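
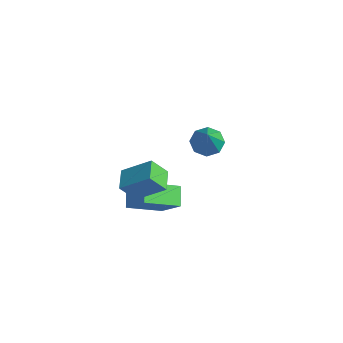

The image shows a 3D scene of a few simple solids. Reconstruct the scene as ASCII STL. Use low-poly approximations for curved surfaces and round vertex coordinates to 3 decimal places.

solid 
facet normal -0.452 0.391 -0.802
outer loop
vertex -2.072 3.042 -3.48
vertex -2.559 3.496 -2.984
vertex -1.821 3.61 -3.345
endloop
endfacet
facet normal 0.908 -0.344 -0.239
outer loop
vertex -2.072 3.042 -3.48
vertex -1.821 3.61 -3.345
vertex -1.641 2.704 -1.356
endloop
endfacet
facet normal -0.453 0.390 -0.802
outer loop
vertex -1.821 3.61 -3.345
vertex -2.559 3.496 -2.984
vertex -2.002 4.111 -2.999
endloop
endfacet
facet normal 0.950 0.306 0.054
outer loop
vertex -1.821 3.61 -3.345
vertex -2.002 4.111 -2.999
vertex -1.641 2.704 -1.356
endloop
endfacet
facet normal -0.452 0.390 -0.802
outer loop
vertex -2.002 4.111 -2.999
vertex -2.559 3.496 -2.984
vertex -2.51 4.252 -2.644
endloop
endfacet
facet normal 0.530 0.698 0.481
outer loop
vertex -2.002 4.111 -2.999
vertex -2.51 4.252 -2.644
vertex -1.641 2.704 -1.356
endloop
endfacet
facet normal -0.453 0.390 -0.802
outer loop
vertex -2.51 4.252 -2.644
vertex -2.559 3.496 -2.984
vertex -3.046 3.95 -2.488
endloop
endfacet
facet normal -0.107 0.600 0.793
outer loop
vertex -2.51 4.252 -2.644
vertex -3.046 3.95 -2.488
vertex -1.641 2.704 -1.356
endloop
endfacet
facet normal -0.452 0.391 -0.802
outer loop
vertex -3.046 3.95 -2.488
vertex -2.559 3.496 -2.984
vertex -3.298 3.382 -2.623
endloop
endfacet
facet normal -0.588 0.069 0.806
outer loop
vertex -3.046 3.95 -2.488
vertex -3.298 3.382 -2.623
vertex -1.641 2.704 -1.356
endloop
endfacet
facet normal -0.452 0.391 -0.802
outer loop
vertex -3.298 3.382 -2.623
vertex -2.559 3.496 -2.984
vertex -3.117 2.881 -2.969
endloop
endfacet
facet normal -0.631 -0.582 0.513
outer loop
vertex -3.298 3.382 -2.623
vertex -3.117 2.881 -2.969
vertex -1.641 2.704 -1.356
endloop
endfacet
facet normal -0.452 0.391 -0.802
outer loop
vertex -3.117 2.881 -2.969
vertex -2.559 3.496 -2.984
vertex -2.609 2.74 -3.324
endloop
endfacet
facet normal -0.210 -0.974 0.086
outer loop
vertex -3.117 2.881 -2.969
vertex -2.609 2.74 -3.324
vertex -1.641 2.704 -1.356
endloop
endfacet
facet normal -0.453 0.390 -0.802
outer loop
vertex -2.609 2.74 -3.324
vertex -2.559 3.496 -2.984
vertex -2.072 3.042 -3.48
endloop
endfacet
facet normal 0.427 -0.876 -0.226
outer loop
vertex -2.609 2.74 -3.324
vertex -2.072 3.042 -3.48
vertex -1.641 2.704 -1.356
endloop
endfacet
facet normal -0.642 -0.501 -0.580
outer loop
vertex -0.545 -3.3 -0.894
vertex -1.343 -2.55 -0.659
vertex -0.209 -2.647 -1.83
endloop
endfacet
facet normal 0.713 -0.669 -0.211
outer loop
vertex 0.863 -1.81 -0.861
vertex -0.545 -3.3 -0.894
vertex -0.209 -2.647 -1.83
endloop
endfacet
facet normal -0.642 -0.501 -0.580
outer loop
vertex -0.209 -2.647 -1.83
vertex -1.343 -2.55 -0.659
vertex -1.007 -1.897 -1.595
endloop
endfacet
facet normal 0.283 0.548 -0.787
outer loop
vertex -1.007 -1.897 -1.595
vertex 0.863 -1.81 -0.861
vertex -0.209 -2.647 -1.83
endloop
endfacet
facet normal -0.283 -0.548 0.787
outer loop
vertex -0.545 -3.3 -0.894
vertex -0.271 -1.713 0.31
vertex -1.343 -2.55 -0.659
endloop
endfacet
facet normal 0.713 -0.669 -0.211
outer loop
vertex 0.527 -2.463 0.075
vertex -0.545 -3.3 -0.894
vertex 0.863 -1.81 -0.861
endloop
endfacet
facet normal -0.283 -0.548 0.787
outer loop
vertex 0.527 -2.463 0.075
vertex -0.271 -1.713 0.31
vertex -0.545 -3.3 -0.894
endloop
endfacet
facet normal -0.713 0.669 0.211
outer loop
vertex -1.343 -2.55 -0.659
vertex -0.271 -1.713 0.31
vertex -1.007 -1.897 -1.595
endloop
endfacet
facet normal 0.283 0.548 -0.787
outer loop
vertex 0.065 -1.06 -0.626
vertex 0.863 -1.81 -0.861
vertex -1.007 -1.897 -1.595
endloop
endfacet
facet normal -0.713 0.669 0.211
outer loop
vertex -1.007 -1.897 -1.595
vertex -0.271 -1.713 0.31
vertex 0.065 -1.06 -0.626
endloop
endfacet
facet normal 0.642 0.501 0.580
outer loop
vertex 0.065 -1.06 -0.626
vertex 0.527 -2.463 0.075
vertex 0.863 -1.81 -0.861
endloop
endfacet
facet normal 0.642 0.501 0.580
outer loop
vertex -0.271 -1.713 0.31
vertex 0.527 -2.463 0.075
vertex 0.065 -1.06 -0.626
endloop
endfacet
facet normal -0.623 0.526 0.579
outer loop
vertex -2.254 -1.578 -3.149
vertex -1.089 -1.459 -2.002
vertex -1.645 0.007 -3.933
endloop
endfacet
facet normal -0.711 -0.073 -0.700
outer loop
vertex -0.971 -0.561 -4.558
vertex -2.254 -1.578 -3.149
vertex -1.645 0.007 -3.933
endloop
endfacet
facet normal -0.623 0.526 0.579
outer loop
vertex -1.645 0.007 -3.933
vertex -1.089 -1.459 -2.002
vertex -0.479 0.126 -2.786
endloop
endfacet
facet normal 0.326 0.848 -0.419
outer loop
vertex -0.479 0.126 -2.786
vertex -0.971 -0.561 -4.558
vertex -1.645 0.007 -3.933
endloop
endfacet
facet normal -0.326 -0.848 0.419
outer loop
vertex -2.254 -1.578 -3.149
vertex -0.415 -2.027 -2.627
vertex -1.089 -1.459 -2.002
endloop
endfacet
facet normal -0.711 -0.072 -0.700
outer loop
vertex -1.581 -2.146 -3.774
vertex -2.254 -1.578 -3.149
vertex -0.971 -0.561 -4.558
endloop
endfacet
facet normal -0.326 -0.847 0.419
outer loop
vertex -1.581 -2.146 -3.774
vertex -0.415 -2.027 -2.627
vertex -2.254 -1.578 -3.149
endloop
endfacet
facet normal 0.710 0.073 0.700
outer loop
vertex -1.089 -1.459 -2.002
vertex -0.415 -2.027 -2.627
vertex -0.479 0.126 -2.786
endloop
endfacet
facet normal 0.326 0.847 -0.419
outer loop
vertex 0.194 -0.442 -3.411
vertex -0.971 -0.561 -4.558
vertex -0.479 0.126 -2.786
endloop
endfacet
facet normal 0.711 0.073 0.699
outer loop
vertex -0.479 0.126 -2.786
vertex -0.415 -2.027 -2.627
vertex 0.194 -0.442 -3.411
endloop
endfacet
facet normal 0.623 -0.526 -0.579
outer loop
vertex 0.194 -0.442 -3.411
vertex -1.581 -2.146 -3.774
vertex -0.971 -0.561 -4.558
endloop
endfacet
facet normal 0.623 -0.526 -0.579
outer loop
vertex -0.415 -2.027 -2.627
vertex -1.581 -2.146 -3.774
vertex 0.194 -0.442 -3.411
endloop
endfacet

endsolid


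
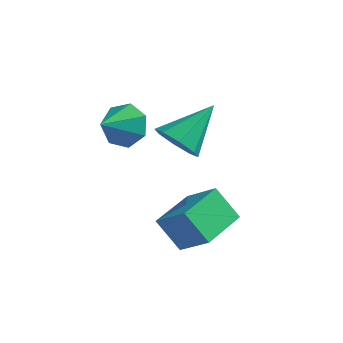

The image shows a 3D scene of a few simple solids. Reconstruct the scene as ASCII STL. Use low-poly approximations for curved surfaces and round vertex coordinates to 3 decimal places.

solid 
facet normal 0.112 0.885 -0.452
outer loop
vertex -0.775 -1.165 1.956
vertex -1.2 -0.732 2.699
vertex -0.267 -0.917 2.568
endloop
endfacet
facet normal 0.612 -0.766 -0.197
outer loop
vertex -0.775 -1.165 1.956
vertex -0.267 -0.917 2.568
vertex -1.36 -1.988 3.341
endloop
endfacet
facet normal 0.112 0.886 -0.451
outer loop
vertex -0.267 -0.917 2.568
vertex -1.2 -0.732 2.699
vertex -0.462 -0.53 3.28
endloop
endfacet
facet normal 0.766 -0.453 0.456
outer loop
vertex -0.267 -0.917 2.568
vertex -0.462 -0.53 3.28
vertex -1.36 -1.988 3.341
endloop
endfacet
facet normal 0.113 0.885 -0.452
outer loop
vertex -0.462 -0.53 3.28
vertex -1.2 -0.732 2.699
vertex -1.212 -0.294 3.554
endloop
endfacet
facet normal 0.299 -0.145 0.943
outer loop
vertex -0.462 -0.53 3.28
vertex -1.212 -0.294 3.554
vertex -1.36 -1.988 3.341
endloop
endfacet
facet normal 0.113 0.885 -0.452
outer loop
vertex -1.212 -0.294 3.554
vertex -1.2 -0.732 2.699
vertex -1.953 -0.388 3.185
endloop
endfacet
facet normal -0.437 -0.075 0.896
outer loop
vertex -1.212 -0.294 3.554
vertex -1.953 -0.388 3.185
vertex -1.36 -1.988 3.341
endloop
endfacet
facet normal 0.113 0.885 -0.451
outer loop
vertex -1.953 -0.388 3.185
vertex -1.2 -0.732 2.699
vertex -2.127 -0.74 2.45
endloop
endfacet
facet normal -0.888 -0.295 0.352
outer loop
vertex -1.953 -0.388 3.185
vertex -2.127 -0.74 2.45
vertex -1.36 -1.988 3.341
endloop
endfacet
facet normal 0.114 0.885 -0.451
outer loop
vertex -2.127 -0.74 2.45
vertex -1.2 -0.732 2.699
vertex -1.602 -1.086 1.903
endloop
endfacet
facet normal -0.715 -0.640 -0.281
outer loop
vertex -2.127 -0.74 2.45
vertex -1.602 -1.086 1.903
vertex -1.36 -1.988 3.341
endloop
endfacet
facet normal 0.113 0.885 -0.451
outer loop
vertex -1.602 -1.086 1.903
vertex -1.2 -0.732 2.699
vertex -0.775 -1.165 1.956
endloop
endfacet
facet normal -0.048 -0.850 -0.525
outer loop
vertex -1.602 -1.086 1.903
vertex -0.775 -1.165 1.956
vertex -1.36 -1.988 3.341
endloop
endfacet
facet normal -0.295 -0.731 -0.616
outer loop
vertex 0.841 0.735 0.982
vertex 0.062 0.593 1.523
vertex 0.271 1.146 0.767
endloop
endfacet
facet normal 0.629 0.645 -0.434
outer loop
vertex 0.841 0.735 0.982
vertex 0.271 1.146 0.767
vertex 0.678 2.127 2.817
endloop
endfacet
facet normal -0.293 -0.731 -0.616
outer loop
vertex 0.271 1.146 0.767
vertex 0.062 0.593 1.523
vertex -0.422 1.232 0.995
endloop
endfacet
facet normal -0.028 0.904 -0.427
outer loop
vertex 0.271 1.146 0.767
vertex -0.422 1.232 0.995
vertex 0.678 2.127 2.817
endloop
endfacet
facet normal -0.293 -0.731 -0.616
outer loop
vertex -0.422 1.232 0.995
vertex 0.062 0.593 1.523
vertex -0.832 0.944 1.532
endloop
endfacet
facet normal -0.601 0.799 -0.030
outer loop
vertex -0.422 1.232 0.995
vertex -0.832 0.944 1.532
vertex 0.678 2.127 2.817
endloop
endfacet
facet normal -0.293 -0.731 -0.616
outer loop
vertex -0.832 0.944 1.532
vertex 0.062 0.593 1.523
vertex -0.718 0.45 2.064
endloop
endfacet
facet normal -0.755 0.392 0.526
outer loop
vertex -0.832 0.944 1.532
vertex -0.718 0.45 2.064
vertex 0.678 2.127 2.817
endloop
endfacet
facet normal -0.294 -0.730 -0.617
outer loop
vertex -0.718 0.45 2.064
vertex 0.062 0.593 1.523
vertex -0.148 0.039 2.279
endloop
endfacet
facet normal -0.400 -0.077 0.913
outer loop
vertex -0.718 0.45 2.064
vertex -0.148 0.039 2.279
vertex 0.678 2.127 2.817
endloop
endfacet
facet normal -0.294 -0.730 -0.617
outer loop
vertex -0.148 0.039 2.279
vertex 0.062 0.593 1.523
vertex 0.545 -0.047 2.051
endloop
endfacet
facet normal 0.257 -0.335 0.907
outer loop
vertex -0.148 0.039 2.279
vertex 0.545 -0.047 2.051
vertex 0.678 2.127 2.817
endloop
endfacet
facet normal -0.294 -0.730 -0.616
outer loop
vertex 0.545 -0.047 2.051
vertex 0.062 0.593 1.523
vertex 0.955 0.241 1.514
endloop
endfacet
facet normal 0.829 -0.230 0.510
outer loop
vertex 0.545 -0.047 2.051
vertex 0.955 0.241 1.514
vertex 0.678 2.127 2.817
endloop
endfacet
facet normal -0.294 -0.731 -0.616
outer loop
vertex 0.955 0.241 1.514
vertex 0.062 0.593 1.523
vertex 0.841 0.735 0.982
endloop
endfacet
facet normal 0.983 0.177 -0.047
outer loop
vertex 0.955 0.241 1.514
vertex 0.841 0.735 0.982
vertex 0.678 2.127 2.817
endloop
endfacet
facet normal -0.603 -0.047 0.796
outer loop
vertex 1.786 -1.869 -0.073
vertex 1.937 0.011 0.153
vertex 0.564 -1.661 -0.987
endloop
endfacet
facet normal -0.080 -0.990 -0.119
outer loop
vertex 1.463 -1.591 -2.173
vertex 1.786 -1.869 -0.073
vertex 0.564 -1.661 -0.987
endloop
endfacet
facet normal -0.603 -0.047 0.796
outer loop
vertex 0.564 -1.661 -0.987
vertex 1.937 0.011 0.153
vertex 0.715 0.219 -0.761
endloop
endfacet
facet normal -0.793 0.135 -0.593
outer loop
vertex 0.715 0.219 -0.761
vertex 1.463 -1.591 -2.173
vertex 0.564 -1.661 -0.987
endloop
endfacet
facet normal 0.793 -0.135 0.593
outer loop
vertex 1.786 -1.869 -0.073
vertex 2.836 0.081 -1.033
vertex 1.937 0.011 0.153
endloop
endfacet
facet normal -0.080 -0.990 -0.119
outer loop
vertex 2.685 -1.799 -1.259
vertex 1.786 -1.869 -0.073
vertex 1.463 -1.591 -2.173
endloop
endfacet
facet normal 0.793 -0.135 0.593
outer loop
vertex 2.685 -1.799 -1.259
vertex 2.836 0.081 -1.033
vertex 1.786 -1.869 -0.073
endloop
endfacet
facet normal 0.080 0.990 0.119
outer loop
vertex 1.937 0.011 0.153
vertex 2.836 0.081 -1.033
vertex 0.715 0.219 -0.761
endloop
endfacet
facet normal -0.793 0.135 -0.593
outer loop
vertex 1.614 0.289 -1.947
vertex 1.463 -1.591 -2.173
vertex 0.715 0.219 -0.761
endloop
endfacet
facet normal 0.080 0.990 0.119
outer loop
vertex 0.715 0.219 -0.761
vertex 2.836 0.081 -1.033
vertex 1.614 0.289 -1.947
endloop
endfacet
facet normal 0.603 0.047 -0.796
outer loop
vertex 1.614 0.289 -1.947
vertex 2.685 -1.799 -1.259
vertex 1.463 -1.591 -2.173
endloop
endfacet
facet normal 0.603 0.047 -0.796
outer loop
vertex 2.836 0.081 -1.033
vertex 2.685 -1.799 -1.259
vertex 1.614 0.289 -1.947
endloop
endfacet

endsolid


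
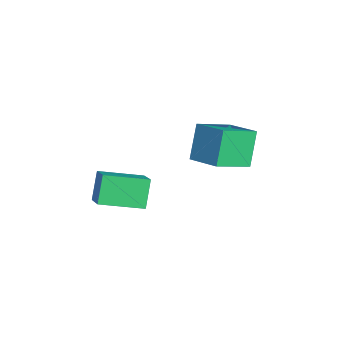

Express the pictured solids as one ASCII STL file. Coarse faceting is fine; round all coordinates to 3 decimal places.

solid 
facet normal -0.459 0.288 0.840
outer loop
vertex 3.581 1.276 1.696
vertex 2.937 3.012 0.749
vertex 2.166 0.478 1.196
endloop
endfacet
facet normal 0.310 -0.835 0.455
outer loop
vertex 3.043 -0.072 -0.409
vertex 3.581 1.276 1.696
vertex 2.166 0.478 1.196
endloop
endfacet
facet normal -0.459 0.288 0.840
outer loop
vertex 2.166 0.478 1.196
vertex 2.937 3.012 0.749
vertex 1.522 2.214 0.249
endloop
endfacet
facet normal -0.833 -0.469 -0.294
outer loop
vertex 1.522 2.214 0.249
vertex 3.043 -0.072 -0.409
vertex 2.166 0.478 1.196
endloop
endfacet
facet normal 0.833 0.469 0.294
outer loop
vertex 3.581 1.276 1.696
vertex 3.814 2.462 -0.856
vertex 2.937 3.012 0.749
endloop
endfacet
facet normal 0.310 -0.835 0.455
outer loop
vertex 4.458 0.726 0.091
vertex 3.581 1.276 1.696
vertex 3.043 -0.072 -0.409
endloop
endfacet
facet normal 0.833 0.469 0.294
outer loop
vertex 4.458 0.726 0.091
vertex 3.814 2.462 -0.856
vertex 3.581 1.276 1.696
endloop
endfacet
facet normal -0.310 0.835 -0.455
outer loop
vertex 2.937 3.012 0.749
vertex 3.814 2.462 -0.856
vertex 1.522 2.214 0.249
endloop
endfacet
facet normal -0.833 -0.469 -0.294
outer loop
vertex 2.399 1.664 -1.356
vertex 3.043 -0.072 -0.409
vertex 1.522 2.214 0.249
endloop
endfacet
facet normal -0.310 0.835 -0.455
outer loop
vertex 1.522 2.214 0.249
vertex 3.814 2.462 -0.856
vertex 2.399 1.664 -1.356
endloop
endfacet
facet normal 0.459 -0.288 -0.840
outer loop
vertex 2.399 1.664 -1.356
vertex 4.458 0.726 0.091
vertex 3.043 -0.072 -0.409
endloop
endfacet
facet normal 0.459 -0.288 -0.840
outer loop
vertex 3.814 2.462 -0.856
vertex 4.458 0.726 0.091
vertex 2.399 1.664 -1.356
endloop
endfacet
facet normal -0.846 0.012 -0.533
outer loop
vertex 1.445 -3.884 -1.723
vertex 1.789 -1.821 -2.222
vertex 2.234 -4.321 -2.984
endloop
endfacet
facet normal -0.160 -0.959 0.232
outer loop
vertex 3.511 -4.339 -2.178
vertex 1.445 -3.884 -1.723
vertex 2.234 -4.321 -2.984
endloop
endfacet
facet normal -0.846 0.012 -0.533
outer loop
vertex 2.234 -4.321 -2.984
vertex 1.789 -1.821 -2.222
vertex 2.578 -2.258 -3.483
endloop
endfacet
facet normal 0.509 -0.282 -0.813
outer loop
vertex 2.578 -2.258 -3.483
vertex 3.511 -4.339 -2.178
vertex 2.234 -4.321 -2.984
endloop
endfacet
facet normal -0.509 0.282 0.813
outer loop
vertex 1.445 -3.884 -1.723
vertex 3.066 -1.839 -1.416
vertex 1.789 -1.821 -2.222
endloop
endfacet
facet normal -0.160 -0.959 0.232
outer loop
vertex 2.722 -3.902 -0.917
vertex 1.445 -3.884 -1.723
vertex 3.511 -4.339 -2.178
endloop
endfacet
facet normal -0.509 0.282 0.813
outer loop
vertex 2.722 -3.902 -0.917
vertex 3.066 -1.839 -1.416
vertex 1.445 -3.884 -1.723
endloop
endfacet
facet normal 0.160 0.959 -0.232
outer loop
vertex 1.789 -1.821 -2.222
vertex 3.066 -1.839 -1.416
vertex 2.578 -2.258 -3.483
endloop
endfacet
facet normal 0.509 -0.282 -0.813
outer loop
vertex 3.855 -2.276 -2.677
vertex 3.511 -4.339 -2.178
vertex 2.578 -2.258 -3.483
endloop
endfacet
facet normal 0.160 0.959 -0.232
outer loop
vertex 2.578 -2.258 -3.483
vertex 3.066 -1.839 -1.416
vertex 3.855 -2.276 -2.677
endloop
endfacet
facet normal 0.846 -0.012 0.533
outer loop
vertex 3.855 -2.276 -2.677
vertex 2.722 -3.902 -0.917
vertex 3.511 -4.339 -2.178
endloop
endfacet
facet normal 0.846 -0.012 0.533
outer loop
vertex 3.066 -1.839 -1.416
vertex 2.722 -3.902 -0.917
vertex 3.855 -2.276 -2.677
endloop
endfacet

endsolid


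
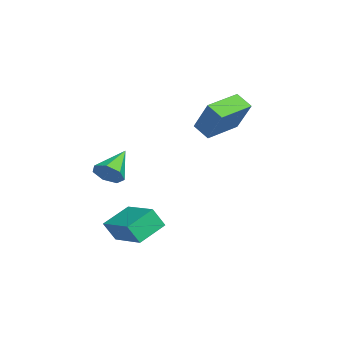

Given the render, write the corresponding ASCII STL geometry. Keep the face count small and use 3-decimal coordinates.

solid 
facet normal -0.494 0.759 0.425
outer loop
vertex 0.19 -2.969 -1.375
vertex 2.077 -2.024 -0.871
vertex 0.179 -2.378 -2.443
endloop
endfacet
facet normal -0.870 -0.436 -0.232
outer loop
vertex 1.023 -3.676 -3.169
vertex 0.19 -2.969 -1.375
vertex 0.179 -2.378 -2.443
endloop
endfacet
facet normal -0.494 0.759 0.425
outer loop
vertex 0.179 -2.378 -2.443
vertex 2.077 -2.024 -0.871
vertex 2.066 -1.433 -1.938
endloop
endfacet
facet normal -0.008 0.484 -0.875
outer loop
vertex 2.066 -1.433 -1.938
vertex 1.023 -3.676 -3.169
vertex 0.179 -2.378 -2.443
endloop
endfacet
facet normal 0.009 -0.484 0.875
outer loop
vertex 0.19 -2.969 -1.375
vertex 2.921 -3.322 -1.597
vertex 2.077 -2.024 -0.871
endloop
endfacet
facet normal -0.870 -0.435 -0.232
outer loop
vertex 1.034 -4.267 -2.102
vertex 0.19 -2.969 -1.375
vertex 1.023 -3.676 -3.169
endloop
endfacet
facet normal 0.008 -0.484 0.875
outer loop
vertex 1.034 -4.267 -2.102
vertex 2.921 -3.322 -1.597
vertex 0.19 -2.969 -1.375
endloop
endfacet
facet normal 0.870 0.436 0.232
outer loop
vertex 2.077 -2.024 -0.871
vertex 2.921 -3.322 -1.597
vertex 2.066 -1.433 -1.938
endloop
endfacet
facet normal -0.009 0.484 -0.875
outer loop
vertex 2.91 -2.731 -2.665
vertex 1.023 -3.676 -3.169
vertex 2.066 -1.433 -1.938
endloop
endfacet
facet normal 0.870 0.436 0.232
outer loop
vertex 2.066 -1.433 -1.938
vertex 2.921 -3.322 -1.597
vertex 2.91 -2.731 -2.665
endloop
endfacet
facet normal 0.494 -0.759 -0.425
outer loop
vertex 2.91 -2.731 -2.665
vertex 1.034 -4.267 -2.102
vertex 1.023 -3.676 -3.169
endloop
endfacet
facet normal 0.494 -0.759 -0.425
outer loop
vertex 2.921 -3.322 -1.597
vertex 1.034 -4.267 -2.102
vertex 2.91 -2.731 -2.665
endloop
endfacet
facet normal -0.567 0.808 0.160
outer loop
vertex -4.982 2.48 2.793
vertex -3.78 2.975 4.555
vertex -4.301 3.084 2.158
endloop
endfacet
facet normal -0.549 -0.227 -0.804
outer loop
vertex -3.12 1.405 1.825
vertex -4.982 2.48 2.793
vertex -4.301 3.084 2.158
endloop
endfacet
facet normal -0.568 0.807 0.160
outer loop
vertex -4.301 3.084 2.158
vertex -3.78 2.975 4.555
vertex -3.099 3.58 3.92
endloop
endfacet
facet normal 0.613 0.545 -0.572
outer loop
vertex -3.099 3.58 3.92
vertex -3.12 1.405 1.825
vertex -4.301 3.084 2.158
endloop
endfacet
facet normal -0.613 -0.545 0.572
outer loop
vertex -4.982 2.48 2.793
vertex -2.599 1.296 4.222
vertex -3.78 2.975 4.555
endloop
endfacet
facet normal -0.549 -0.226 -0.805
outer loop
vertex -3.801 0.8 2.46
vertex -4.982 2.48 2.793
vertex -3.12 1.405 1.825
endloop
endfacet
facet normal -0.614 -0.545 0.572
outer loop
vertex -3.801 0.8 2.46
vertex -2.599 1.296 4.222
vertex -4.982 2.48 2.793
endloop
endfacet
facet normal 0.549 0.227 0.805
outer loop
vertex -3.78 2.975 4.555
vertex -2.599 1.296 4.222
vertex -3.099 3.58 3.92
endloop
endfacet
facet normal 0.614 0.545 -0.572
outer loop
vertex -1.918 1.9 3.587
vertex -3.12 1.405 1.825
vertex -3.099 3.58 3.92
endloop
endfacet
facet normal 0.549 0.227 0.804
outer loop
vertex -3.099 3.58 3.92
vertex -2.599 1.296 4.222
vertex -1.918 1.9 3.587
endloop
endfacet
facet normal 0.568 -0.807 -0.160
outer loop
vertex -1.918 1.9 3.587
vertex -3.801 0.8 2.46
vertex -3.12 1.405 1.825
endloop
endfacet
facet normal 0.567 -0.808 -0.160
outer loop
vertex -2.599 1.296 4.222
vertex -3.801 0.8 2.46
vertex -1.918 1.9 3.587
endloop
endfacet
facet normal 0.675 -0.506 -0.537
outer loop
vertex 0.115 -3.988 1.349
vertex -0.359 -3.858 0.631
vertex 0.275 -3.361 0.96
endloop
endfacet
facet normal 0.401 0.407 0.821
outer loop
vertex 0.115 -3.988 1.349
vertex 0.275 -3.361 0.96
vertex -1.661 -2.882 1.669
endloop
endfacet
facet normal 0.675 -0.506 -0.537
outer loop
vertex 0.275 -3.361 0.96
vertex -0.359 -3.858 0.631
vertex -0.042 -3.108 0.323
endloop
endfacet
facet normal 0.308 0.927 0.215
outer loop
vertex 0.275 -3.361 0.96
vertex -0.042 -3.108 0.323
vertex -1.661 -2.882 1.669
endloop
endfacet
facet normal 0.675 -0.506 -0.538
outer loop
vertex -0.042 -3.108 0.323
vertex -0.359 -3.858 0.631
vertex -0.598 -3.42 -0.081
endloop
endfacet
facet normal -0.209 0.892 -0.401
outer loop
vertex -0.042 -3.108 0.323
vertex -0.598 -3.42 -0.081
vertex -1.661 -2.882 1.669
endloop
endfacet
facet normal 0.675 -0.506 -0.538
outer loop
vertex -0.598 -3.42 -0.081
vertex -0.359 -3.858 0.631
vertex -0.974 -4.061 0.05
endloop
endfacet
facet normal -0.758 0.330 -0.562
outer loop
vertex -0.598 -3.42 -0.081
vertex -0.974 -4.061 0.05
vertex -1.661 -2.882 1.669
endloop
endfacet
facet normal 0.675 -0.505 -0.538
outer loop
vertex -0.974 -4.061 0.05
vertex -0.359 -3.858 0.631
vertex -0.886 -4.55 0.62
endloop
endfacet
facet normal -0.929 -0.339 -0.147
outer loop
vertex -0.974 -4.061 0.05
vertex -0.886 -4.55 0.62
vertex -1.661 -2.882 1.669
endloop
endfacet
facet normal 0.675 -0.506 -0.537
outer loop
vertex -0.886 -4.55 0.62
vertex -0.359 -3.858 0.631
vertex -0.402 -4.517 1.197
endloop
endfacet
facet normal -0.591 -0.608 0.530
outer loop
vertex -0.886 -4.55 0.62
vertex -0.402 -4.517 1.197
vertex -1.661 -2.882 1.669
endloop
endfacet
facet normal 0.675 -0.505 -0.537
outer loop
vertex -0.402 -4.517 1.197
vertex -0.359 -3.858 0.631
vertex 0.115 -3.988 1.349
endloop
endfacet
facet normal 0.001 -0.277 0.961
outer loop
vertex -0.402 -4.517 1.197
vertex 0.115 -3.988 1.349
vertex -1.661 -2.882 1.669
endloop
endfacet

endsolid


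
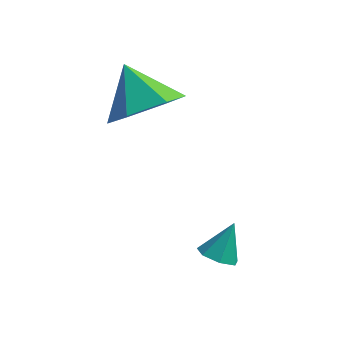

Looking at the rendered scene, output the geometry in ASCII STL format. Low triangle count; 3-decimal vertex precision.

solid 
facet normal -0.262 -0.520 -0.813
outer loop
vertex 0.199 -4.134 -4.15
vertex -0.275 -3.897 -4.149
vertex 0.171 -3.743 -4.391
endloop
endfacet
facet normal 0.984 0.139 0.111
outer loop
vertex 0.199 -4.134 -4.15
vertex 0.171 -3.743 -4.391
vertex -0.005 -3.363 -3.311
endloop
endfacet
facet normal -0.263 -0.518 -0.814
outer loop
vertex 0.171 -3.743 -4.391
vertex -0.275 -3.897 -4.149
vertex -0.192 -3.468 -4.449
endloop
endfacet
facet normal 0.612 0.772 -0.172
outer loop
vertex 0.171 -3.743 -4.391
vertex -0.192 -3.468 -4.449
vertex -0.005 -3.363 -3.311
endloop
endfacet
facet normal -0.261 -0.519 -0.814
outer loop
vertex -0.192 -3.468 -4.449
vertex -0.275 -3.897 -4.149
vertex -0.618 -3.516 -4.282
endloop
endfacet
facet normal -0.138 0.988 -0.068
outer loop
vertex -0.192 -3.468 -4.449
vertex -0.618 -3.516 -4.282
vertex -0.005 -3.363 -3.311
endloop
endfacet
facet normal -0.261 -0.519 -0.814
outer loop
vertex -0.618 -3.516 -4.282
vertex -0.275 -3.897 -4.149
vertex -0.785 -3.851 -4.015
endloop
endfacet
facet normal -0.701 0.624 0.344
outer loop
vertex -0.618 -3.516 -4.282
vertex -0.785 -3.851 -4.015
vertex -0.005 -3.363 -3.311
endloop
endfacet
facet normal -0.261 -0.518 -0.814
outer loop
vertex -0.785 -3.851 -4.015
vertex -0.275 -3.897 -4.149
vertex -0.568 -4.221 -3.849
endloop
endfacet
facet normal -0.654 -0.045 0.755
outer loop
vertex -0.785 -3.851 -4.015
vertex -0.568 -4.221 -3.849
vertex -0.005 -3.363 -3.311
endloop
endfacet
facet normal -0.261 -0.518 -0.814
outer loop
vertex -0.568 -4.221 -3.849
vertex -0.275 -3.897 -4.149
vertex -0.13 -4.347 -3.909
endloop
endfacet
facet normal -0.031 -0.516 0.856
outer loop
vertex -0.568 -4.221 -3.849
vertex -0.13 -4.347 -3.909
vertex -0.005 -3.363 -3.311
endloop
endfacet
facet normal -0.261 -0.518 -0.814
outer loop
vertex -0.13 -4.347 -3.909
vertex -0.275 -3.897 -4.149
vertex 0.199 -4.134 -4.15
endloop
endfacet
facet normal 0.698 -0.435 0.569
outer loop
vertex -0.13 -4.347 -3.909
vertex 0.199 -4.134 -4.15
vertex -0.005 -3.363 -3.311
endloop
endfacet
facet normal 0.528 -0.515 -0.676
outer loop
vertex -2.059 -1.67 -0.666
vertex -2.66 -1.3 -1.417
vertex -1.809 -0.79 -1.141
endloop
endfacet
facet normal 0.414 0.338 0.845
outer loop
vertex -2.059 -1.67 -0.666
vertex -1.809 -0.79 -1.141
vertex -3.42 -0.56 -0.443
endloop
endfacet
facet normal 0.528 -0.515 -0.676
outer loop
vertex -1.809 -0.79 -1.141
vertex -2.66 -1.3 -1.417
vertex -2.41 -0.421 -1.891
endloop
endfacet
facet normal 0.247 0.933 0.262
outer loop
vertex -1.809 -0.79 -1.141
vertex -2.41 -0.421 -1.891
vertex -3.42 -0.56 -0.443
endloop
endfacet
facet normal 0.527 -0.515 -0.676
outer loop
vertex -2.41 -0.421 -1.891
vertex -2.66 -1.3 -1.417
vertex -3.262 -0.931 -2.167
endloop
endfacet
facet normal -0.445 0.866 -0.227
outer loop
vertex -2.41 -0.421 -1.891
vertex -3.262 -0.931 -2.167
vertex -3.42 -0.56 -0.443
endloop
endfacet
facet normal 0.527 -0.515 -0.676
outer loop
vertex -3.262 -0.931 -2.167
vertex -2.66 -1.3 -1.417
vertex -3.512 -1.81 -1.693
endloop
endfacet
facet normal -0.970 0.204 -0.133
outer loop
vertex -3.262 -0.931 -2.167
vertex -3.512 -1.81 -1.693
vertex -3.42 -0.56 -0.443
endloop
endfacet
facet normal 0.527 -0.515 -0.676
outer loop
vertex -3.512 -1.81 -1.693
vertex -2.66 -1.3 -1.417
vertex -2.91 -2.18 -0.942
endloop
endfacet
facet normal -0.802 -0.391 0.450
outer loop
vertex -3.512 -1.81 -1.693
vertex -2.91 -2.18 -0.942
vertex -3.42 -0.56 -0.443
endloop
endfacet
facet normal 0.528 -0.515 -0.676
outer loop
vertex -2.91 -2.18 -0.942
vertex -2.66 -1.3 -1.417
vertex -2.059 -1.67 -0.666
endloop
endfacet
facet normal -0.110 -0.324 0.940
outer loop
vertex -2.91 -2.18 -0.942
vertex -2.059 -1.67 -0.666
vertex -3.42 -0.56 -0.443
endloop
endfacet

endsolid


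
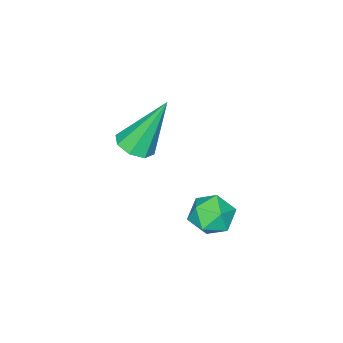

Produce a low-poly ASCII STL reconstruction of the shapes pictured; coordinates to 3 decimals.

solid 
facet normal 0.342 -0.304 -0.889
outer loop
vertex -2.705 -0.117 1.892
vertex -3.215 -0.371 1.783
vertex -2.99 0.156 1.689
endloop
endfacet
facet normal 0.563 0.783 0.263
outer loop
vertex -2.705 -0.117 1.892
vertex -2.99 0.156 1.689
vertex -3.845 0.191 3.417
endloop
endfacet
facet normal 0.344 -0.305 -0.888
outer loop
vertex -2.99 0.156 1.689
vertex -3.215 -0.371 1.783
vertex -3.407 0.12 1.54
endloop
endfacet
facet normal -0.067 0.996 -0.053
outer loop
vertex -2.99 0.156 1.689
vertex -3.407 0.12 1.54
vertex -3.845 0.191 3.417
endloop
endfacet
facet normal 0.342 -0.306 -0.888
outer loop
vertex -3.407 0.12 1.54
vertex -3.215 -0.371 1.783
vertex -3.711 -0.203 1.534
endloop
endfacet
facet normal -0.713 0.675 -0.192
outer loop
vertex -3.407 0.12 1.54
vertex -3.711 -0.203 1.534
vertex -3.845 0.191 3.417
endloop
endfacet
facet normal 0.343 -0.303 -0.889
outer loop
vertex -3.711 -0.203 1.534
vertex -3.215 -0.371 1.783
vertex -3.724 -0.625 1.673
endloop
endfacet
facet normal -0.997 0.007 -0.072
outer loop
vertex -3.711 -0.203 1.534
vertex -3.724 -0.625 1.673
vertex -3.845 0.191 3.417
endloop
endfacet
facet normal 0.344 -0.305 -0.888
outer loop
vertex -3.724 -0.625 1.673
vertex -3.215 -0.371 1.783
vertex -3.439 -0.897 1.877
endloop
endfacet
facet normal -0.754 -0.614 0.235
outer loop
vertex -3.724 -0.625 1.673
vertex -3.439 -0.897 1.877
vertex -3.845 0.191 3.417
endloop
endfacet
facet normal 0.342 -0.304 -0.889
outer loop
vertex -3.439 -0.897 1.877
vertex -3.215 -0.371 1.783
vertex -3.022 -0.861 2.025
endloop
endfacet
facet normal -0.124 -0.826 0.551
outer loop
vertex -3.439 -0.897 1.877
vertex -3.022 -0.861 2.025
vertex -3.845 0.191 3.417
endloop
endfacet
facet normal 0.343 -0.304 -0.889
outer loop
vertex -3.022 -0.861 2.025
vertex -3.215 -0.371 1.783
vertex -2.718 -0.538 2.032
endloop
endfacet
facet normal 0.520 -0.505 0.689
outer loop
vertex -3.022 -0.861 2.025
vertex -2.718 -0.538 2.032
vertex -3.845 0.191 3.417
endloop
endfacet
facet normal 0.342 -0.306 -0.888
outer loop
vertex -2.718 -0.538 2.032
vertex -3.215 -0.371 1.783
vertex -2.705 -0.117 1.892
endloop
endfacet
facet normal 0.806 0.164 0.569
outer loop
vertex -2.718 -0.538 2.032
vertex -2.705 -0.117 1.892
vertex -3.845 0.191 3.417
endloop
endfacet
facet normal -0.848 0.132 0.514
outer loop
vertex -4.228 2.196 -0.126
vertex -4.407 1.537 -0.252
vertex -4.039 1.694 0.315
endloop
endfacet
facet normal -0.330 0.550 0.767
outer loop
vertex -4.228 2.196 -0.126
vertex -4.039 1.694 0.315
vertex -3.591 2.196 0.148
endloop
endfacet
facet normal -0.101 0.967 0.234
outer loop
vertex -4.228 2.196 -0.126
vertex -3.591 2.196 0.148
vertex -3.681 2.349 -0.523
endloop
endfacet
facet normal -0.479 0.805 -0.350
outer loop
vertex -4.228 2.196 -0.126
vertex -3.681 2.349 -0.523
vertex -4.185 1.942 -0.77
endloop
endfacet
facet normal -0.941 0.289 -0.177
outer loop
vertex -4.228 2.196 -0.126
vertex -4.185 1.942 -0.77
vertex -4.407 1.537 -0.252
endloop
endfacet
facet normal 0.213 0.132 0.968
outer loop
vertex -3.591 2.196 0.148
vertex -4.039 1.694 0.315
vertex -3.375 1.538 0.19
endloop
endfacet
facet normal -0.626 -0.546 0.557
outer loop
vertex -4.039 1.694 0.315
vertex -4.407 1.537 -0.252
vertex -3.879 1.131 -0.057
endloop
endfacet
facet normal -0.776 -0.290 -0.560
outer loop
vertex -4.407 1.537 -0.252
vertex -4.185 1.942 -0.77
vertex -3.969 1.284 -0.728
endloop
endfacet
facet normal -0.030 0.545 -0.838
outer loop
vertex -4.185 1.942 -0.77
vertex -3.681 2.349 -0.523
vertex -3.521 1.786 -0.895
endloop
endfacet
facet normal 0.581 0.807 0.106
outer loop
vertex -3.681 2.349 -0.523
vertex -3.591 2.196 0.148
vertex -3.153 1.943 -0.328
endloop
endfacet
facet normal 0.479 -0.805 0.350
outer loop
vertex -3.332 1.284 -0.454
vertex -3.375 1.538 0.19
vertex -3.879 1.131 -0.057
endloop
endfacet
facet normal 0.101 -0.967 -0.234
outer loop
vertex -3.332 1.284 -0.454
vertex -3.879 1.131 -0.057
vertex -3.969 1.284 -0.728
endloop
endfacet
facet normal 0.330 -0.550 -0.767
outer loop
vertex -3.332 1.284 -0.454
vertex -3.969 1.284 -0.728
vertex -3.521 1.786 -0.895
endloop
endfacet
facet normal 0.848 -0.132 -0.514
outer loop
vertex -3.332 1.284 -0.454
vertex -3.521 1.786 -0.895
vertex -3.153 1.943 -0.328
endloop
endfacet
facet normal 0.941 -0.289 0.177
outer loop
vertex -3.332 1.284 -0.454
vertex -3.153 1.943 -0.328
vertex -3.375 1.538 0.19
endloop
endfacet
facet normal 0.030 -0.545 0.838
outer loop
vertex -3.879 1.131 -0.057
vertex -3.375 1.538 0.19
vertex -4.039 1.694 0.315
endloop
endfacet
facet normal -0.581 -0.807 -0.106
outer loop
vertex -3.969 1.284 -0.728
vertex -3.879 1.131 -0.057
vertex -4.407 1.537 -0.252
endloop
endfacet
facet normal -0.213 -0.132 -0.968
outer loop
vertex -3.521 1.786 -0.895
vertex -3.969 1.284 -0.728
vertex -4.185 1.942 -0.77
endloop
endfacet
facet normal 0.626 0.546 -0.557
outer loop
vertex -3.153 1.943 -0.328
vertex -3.521 1.786 -0.895
vertex -3.681 2.349 -0.523
endloop
endfacet
facet normal 0.776 0.290 0.560
outer loop
vertex -3.375 1.538 0.19
vertex -3.153 1.943 -0.328
vertex -3.591 2.196 0.148
endloop
endfacet

endsolid


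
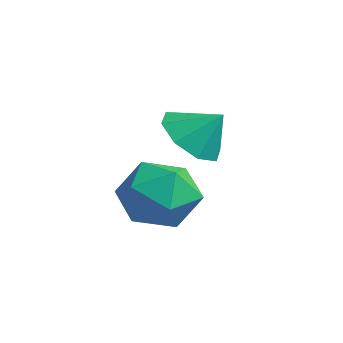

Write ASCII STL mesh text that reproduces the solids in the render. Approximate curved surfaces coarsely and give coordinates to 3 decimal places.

solid 
facet normal 0.380 0.731 -0.567
outer loop
vertex 1.377 -2.083 -2.041
vertex 0.572 -1.317 -1.593
vertex 1.635 -1.453 -1.055
endloop
endfacet
facet normal 0.883 0.255 -0.394
outer loop
vertex 1.377 -2.083 -2.041
vertex 1.635 -1.453 -1.055
vertex 1.939 -2.611 -1.123
endloop
endfacet
facet normal 0.673 -0.383 -0.633
outer loop
vertex 1.377 -2.083 -2.041
vertex 1.939 -2.611 -1.123
vertex 1.064 -3.19 -1.703
endloop
endfacet
facet normal 0.041 -0.302 -0.952
outer loop
vertex 1.377 -2.083 -2.041
vertex 1.064 -3.19 -1.703
vertex 0.219 -2.39 -1.993
endloop
endfacet
facet normal -0.140 0.386 -0.912
outer loop
vertex 1.377 -2.083 -2.041
vertex 0.219 -2.39 -1.993
vertex 0.572 -1.317 -1.593
endloop
endfacet
facet normal 0.921 0.223 0.318
outer loop
vertex 1.939 -2.611 -1.123
vertex 1.635 -1.453 -1.055
vertex 1.481 -2.17 -0.107
endloop
endfacet
facet normal 0.108 0.993 0.038
outer loop
vertex 1.635 -1.453 -1.055
vertex 0.572 -1.317 -1.593
vertex 0.636 -1.37 -0.397
endloop
endfacet
facet normal -0.735 0.436 -0.520
outer loop
vertex 0.572 -1.317 -1.593
vertex 0.219 -2.39 -1.993
vertex -0.239 -1.949 -0.977
endloop
endfacet
facet normal -0.442 -0.679 -0.586
outer loop
vertex 0.219 -2.39 -1.993
vertex 1.064 -3.19 -1.703
vertex 0.065 -3.107 -1.045
endloop
endfacet
facet normal 0.581 -0.811 -0.067
outer loop
vertex 1.064 -3.19 -1.703
vertex 1.939 -2.611 -1.123
vertex 1.128 -3.243 -0.507
endloop
endfacet
facet normal -0.041 0.302 0.952
outer loop
vertex 0.323 -2.477 -0.059
vertex 1.481 -2.17 -0.107
vertex 0.636 -1.37 -0.397
endloop
endfacet
facet normal -0.673 0.383 0.633
outer loop
vertex 0.323 -2.477 -0.059
vertex 0.636 -1.37 -0.397
vertex -0.239 -1.949 -0.977
endloop
endfacet
facet normal -0.883 -0.255 0.394
outer loop
vertex 0.323 -2.477 -0.059
vertex -0.239 -1.949 -0.977
vertex 0.065 -3.107 -1.045
endloop
endfacet
facet normal -0.380 -0.731 0.567
outer loop
vertex 0.323 -2.477 -0.059
vertex 0.065 -3.107 -1.045
vertex 1.128 -3.243 -0.507
endloop
endfacet
facet normal 0.140 -0.386 0.912
outer loop
vertex 0.323 -2.477 -0.059
vertex 1.128 -3.243 -0.507
vertex 1.481 -2.17 -0.107
endloop
endfacet
facet normal 0.442 0.679 0.586
outer loop
vertex 0.636 -1.37 -0.397
vertex 1.481 -2.17 -0.107
vertex 1.635 -1.453 -1.055
endloop
endfacet
facet normal -0.581 0.811 0.067
outer loop
vertex -0.239 -1.949 -0.977
vertex 0.636 -1.37 -0.397
vertex 0.572 -1.317 -1.593
endloop
endfacet
facet normal -0.921 -0.223 -0.318
outer loop
vertex 0.065 -3.107 -1.045
vertex -0.239 -1.949 -0.977
vertex 0.219 -2.39 -1.993
endloop
endfacet
facet normal -0.108 -0.993 -0.038
outer loop
vertex 1.128 -3.243 -0.507
vertex 0.065 -3.107 -1.045
vertex 1.064 -3.19 -1.703
endloop
endfacet
facet normal 0.735 -0.436 0.520
outer loop
vertex 1.481 -2.17 -0.107
vertex 1.128 -3.243 -0.507
vertex 1.939 -2.611 -1.123
endloop
endfacet
facet normal -0.529 -0.469 -0.707
outer loop
vertex -0.778 0.448 -0.956
vertex -1.464 0.075 -0.195
vertex -1.418 0.966 -0.821
endloop
endfacet
facet normal 0.614 0.784 -0.096
outer loop
vertex -0.778 0.448 -0.956
vertex -1.418 0.966 -0.821
vertex -0.796 0.665 0.695
endloop
endfacet
facet normal -0.530 -0.469 -0.706
outer loop
vertex -1.418 0.966 -0.821
vertex -1.464 0.075 -0.195
vertex -2.084 0.963 -0.319
endloop
endfacet
facet normal 0.109 0.983 0.150
outer loop
vertex -1.418 0.966 -0.821
vertex -2.084 0.963 -0.319
vertex -0.796 0.665 0.695
endloop
endfacet
facet normal -0.530 -0.469 -0.707
outer loop
vertex -2.084 0.963 -0.319
vertex -1.464 0.075 -0.195
vertex -2.387 0.439 0.256
endloop
endfacet
facet normal -0.267 0.778 0.568
outer loop
vertex -2.084 0.963 -0.319
vertex -2.387 0.439 0.256
vertex -0.796 0.665 0.695
endloop
endfacet
facet normal -0.530 -0.468 -0.707
outer loop
vertex -2.387 0.439 0.256
vertex -1.464 0.075 -0.195
vertex -2.149 -0.298 0.566
endloop
endfacet
facet normal -0.293 0.289 0.912
outer loop
vertex -2.387 0.439 0.256
vertex -2.149 -0.298 0.566
vertex -0.796 0.665 0.695
endloop
endfacet
facet normal -0.530 -0.468 -0.707
outer loop
vertex -2.149 -0.298 0.566
vertex -1.464 0.075 -0.195
vertex -1.51 -0.817 0.43
endloop
endfacet
facet normal 0.048 -0.198 0.979
outer loop
vertex -2.149 -0.298 0.566
vertex -1.51 -0.817 0.43
vertex -0.796 0.665 0.695
endloop
endfacet
facet normal -0.530 -0.468 -0.707
outer loop
vertex -1.51 -0.817 0.43
vertex -1.464 0.075 -0.195
vertex -0.844 -0.813 -0.072
endloop
endfacet
facet normal 0.554 -0.398 0.732
outer loop
vertex -1.51 -0.817 0.43
vertex -0.844 -0.813 -0.072
vertex -0.796 0.665 0.695
endloop
endfacet
facet normal -0.530 -0.468 -0.707
outer loop
vertex -0.844 -0.813 -0.072
vertex -1.464 0.075 -0.195
vertex -0.541 -0.289 -0.646
endloop
endfacet
facet normal 0.929 -0.193 0.314
outer loop
vertex -0.844 -0.813 -0.072
vertex -0.541 -0.289 -0.646
vertex -0.796 0.665 0.695
endloop
endfacet
facet normal -0.530 -0.468 -0.707
outer loop
vertex -0.541 -0.289 -0.646
vertex -1.464 0.075 -0.195
vertex -0.778 0.448 -0.956
endloop
endfacet
facet normal 0.955 0.295 -0.028
outer loop
vertex -0.541 -0.289 -0.646
vertex -0.778 0.448 -0.956
vertex -0.796 0.665 0.695
endloop
endfacet

endsolid


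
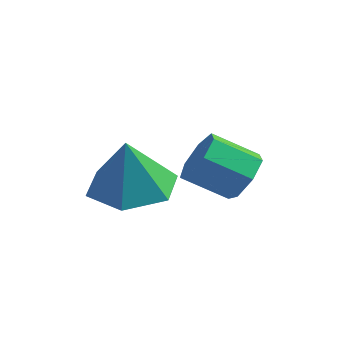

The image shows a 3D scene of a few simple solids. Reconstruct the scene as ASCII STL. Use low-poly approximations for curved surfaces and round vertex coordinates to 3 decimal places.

solid 
facet normal -0.100 0.239 -0.966
outer loop
vertex 3.118 -2.954 -3.58
vertex 2.084 -2.939 -3.469
vertex 2.636 -2.072 -3.312
endloop
endfacet
facet normal 0.808 0.284 0.517
outer loop
vertex 3.118 -2.954 -3.58
vertex 2.636 -2.072 -3.312
vertex 2.236 -3.301 -2.011
endloop
endfacet
facet normal -0.100 0.239 -0.966
outer loop
vertex 2.636 -2.072 -3.312
vertex 2.084 -2.939 -3.469
vertex 1.602 -2.058 -3.201
endloop
endfacet
facet normal 0.085 0.711 0.698
outer loop
vertex 2.636 -2.072 -3.312
vertex 1.602 -2.058 -3.201
vertex 2.236 -3.301 -2.011
endloop
endfacet
facet normal -0.100 0.239 -0.966
outer loop
vertex 1.602 -2.058 -3.201
vertex 2.084 -2.939 -3.469
vertex 1.05 -2.925 -3.358
endloop
endfacet
facet normal -0.671 0.305 0.676
outer loop
vertex 1.602 -2.058 -3.201
vertex 1.05 -2.925 -3.358
vertex 2.236 -3.301 -2.011
endloop
endfacet
facet normal -0.100 0.239 -0.966
outer loop
vertex 1.05 -2.925 -3.358
vertex 2.084 -2.939 -3.469
vertex 1.532 -3.807 -3.626
endloop
endfacet
facet normal -0.705 -0.529 0.473
outer loop
vertex 1.05 -2.925 -3.358
vertex 1.532 -3.807 -3.626
vertex 2.236 -3.301 -2.011
endloop
endfacet
facet normal -0.101 0.239 -0.966
outer loop
vertex 1.532 -3.807 -3.626
vertex 2.084 -2.939 -3.469
vertex 2.566 -3.821 -3.738
endloop
endfacet
facet normal 0.019 -0.956 0.292
outer loop
vertex 1.532 -3.807 -3.626
vertex 2.566 -3.821 -3.738
vertex 2.236 -3.301 -2.011
endloop
endfacet
facet normal -0.100 0.240 -0.966
outer loop
vertex 2.566 -3.821 -3.738
vertex 2.084 -2.939 -3.469
vertex 3.118 -2.954 -3.58
endloop
endfacet
facet normal 0.774 -0.550 0.314
outer loop
vertex 2.566 -3.821 -3.738
vertex 3.118 -2.954 -3.58
vertex 2.236 -3.301 -2.011
endloop
endfacet
facet normal 0.668 0.536 -0.516
outer loop
vertex 3.892 -0.696 -2.958
vertex 3.485 -0.768 -3.56
vertex 3.458 -0.245 -3.052
endloop
endfacet
facet normal 0.288 0.453 0.844
outer loop
vertex 3.892 -0.696 -2.958
vertex 3.458 -0.245 -3.052
vertex 3.062 -1.36 -2.318
endloop
endfacet
facet normal 0.289 0.453 0.844
outer loop
vertex 3.062 -1.36 -2.318
vertex 3.458 -0.245 -3.052
vertex 2.628 -0.908 -2.412
endloop
endfacet
facet normal -0.669 -0.535 0.516
outer loop
vertex 3.062 -1.36 -2.318
vertex 2.628 -0.908 -2.412
vertex 2.655 -1.432 -2.92
endloop
endfacet
facet normal 0.669 0.535 -0.516
outer loop
vertex 3.458 -0.245 -3.052
vertex 3.485 -0.768 -3.56
vertex 3.044 -0.187 -3.529
endloop
endfacet
facet normal -0.355 0.840 0.410
outer loop
vertex 3.458 -0.245 -3.052
vertex 3.044 -0.187 -3.529
vertex 2.628 -0.908 -2.412
endloop
endfacet
facet normal -0.356 0.840 0.410
outer loop
vertex 2.628 -0.908 -2.412
vertex 3.044 -0.187 -3.529
vertex 2.215 -0.851 -2.888
endloop
endfacet
facet normal -0.669 -0.535 0.516
outer loop
vertex 2.628 -0.908 -2.412
vertex 2.215 -0.851 -2.888
vertex 2.655 -1.432 -2.92
endloop
endfacet
facet normal 0.669 0.535 -0.516
outer loop
vertex 3.044 -0.187 -3.529
vertex 3.485 -0.768 -3.56
vertex 2.962 -0.567 -4.029
endloop
endfacet
facet normal -0.733 0.594 -0.332
outer loop
vertex 3.044 -0.187 -3.529
vertex 2.962 -0.567 -4.029
vertex 2.215 -0.851 -2.888
endloop
endfacet
facet normal -0.733 0.594 -0.332
outer loop
vertex 2.215 -0.851 -2.888
vertex 2.962 -0.567 -4.029
vertex 2.133 -1.231 -3.388
endloop
endfacet
facet normal -0.669 -0.535 0.516
outer loop
vertex 2.215 -0.851 -2.888
vertex 2.133 -1.231 -3.388
vertex 2.655 -1.432 -2.92
endloop
endfacet
facet normal 0.669 0.535 -0.516
outer loop
vertex 2.962 -0.567 -4.029
vertex 3.485 -0.768 -3.56
vertex 3.274 -1.099 -4.176
endloop
endfacet
facet normal -0.558 -0.099 -0.824
outer loop
vertex 2.962 -0.567 -4.029
vertex 3.274 -1.099 -4.176
vertex 2.133 -1.231 -3.388
endloop
endfacet
facet normal -0.558 -0.098 -0.824
outer loop
vertex 2.133 -1.231 -3.388
vertex 3.274 -1.099 -4.176
vertex 2.445 -1.762 -3.536
endloop
endfacet
facet normal -0.668 -0.536 0.515
outer loop
vertex 2.133 -1.231 -3.388
vertex 2.445 -1.762 -3.536
vertex 2.655 -1.432 -2.92
endloop
endfacet
facet normal 0.669 0.535 -0.516
outer loop
vertex 3.274 -1.099 -4.176
vertex 3.485 -0.768 -3.56
vertex 3.744 -1.381 -3.859
endloop
endfacet
facet normal 0.038 -0.718 -0.695
outer loop
vertex 3.274 -1.099 -4.176
vertex 3.744 -1.381 -3.859
vertex 2.445 -1.762 -3.536
endloop
endfacet
facet normal 0.037 -0.717 -0.696
outer loop
vertex 2.445 -1.762 -3.536
vertex 3.744 -1.381 -3.859
vertex 2.915 -2.045 -3.219
endloop
endfacet
facet normal -0.670 -0.535 0.515
outer loop
vertex 2.445 -1.762 -3.536
vertex 2.915 -2.045 -3.219
vertex 2.655 -1.432 -2.92
endloop
endfacet
facet normal 0.669 0.535 -0.517
outer loop
vertex 3.744 -1.381 -3.859
vertex 3.485 -0.768 -3.56
vertex 4.019 -1.202 -3.318
endloop
endfacet
facet normal 0.604 -0.796 -0.044
outer loop
vertex 3.744 -1.381 -3.859
vertex 4.019 -1.202 -3.318
vertex 2.915 -2.045 -3.219
endloop
endfacet
facet normal 0.604 -0.796 -0.044
outer loop
vertex 2.915 -2.045 -3.219
vertex 4.019 -1.202 -3.318
vertex 3.19 -1.866 -2.677
endloop
endfacet
facet normal -0.669 -0.535 0.516
outer loop
vertex 2.915 -2.045 -3.219
vertex 3.19 -1.866 -2.677
vertex 2.655 -1.432 -2.92
endloop
endfacet
facet normal 0.669 0.535 -0.516
outer loop
vertex 4.019 -1.202 -3.318
vertex 3.485 -0.768 -3.56
vertex 3.892 -0.696 -2.958
endloop
endfacet
facet normal 0.716 -0.276 0.641
outer loop
vertex 4.019 -1.202 -3.318
vertex 3.892 -0.696 -2.958
vertex 3.19 -1.866 -2.677
endloop
endfacet
facet normal 0.715 -0.275 0.642
outer loop
vertex 3.19 -1.866 -2.677
vertex 3.892 -0.696 -2.958
vertex 3.062 -1.36 -2.318
endloop
endfacet
facet normal -0.669 -0.535 0.516
outer loop
vertex 3.19 -1.866 -2.677
vertex 3.062 -1.36 -2.318
vertex 2.655 -1.432 -2.92
endloop
endfacet

endsolid


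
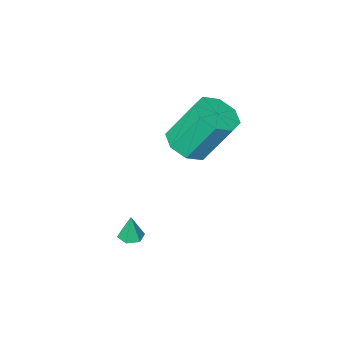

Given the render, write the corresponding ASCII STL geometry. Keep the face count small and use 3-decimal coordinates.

solid 
facet normal -0.024 -0.045 -0.999
outer loop
vertex 0.865 3.712 -3.133
vertex 0.447 3.404 -3.109
vertex 0.389 3.92 -3.131
endloop
endfacet
facet normal 0.381 0.868 0.320
outer loop
vertex 0.865 3.712 -3.133
vertex 0.389 3.92 -3.131
vertex 0.473 3.456 -1.971
endloop
endfacet
facet normal -0.022 -0.045 -0.999
outer loop
vertex 0.389 3.92 -3.131
vertex 0.447 3.404 -3.109
vertex -0.029 3.612 -3.108
endloop
endfacet
facet normal -0.544 0.765 0.345
outer loop
vertex 0.389 3.92 -3.131
vertex -0.029 3.612 -3.108
vertex 0.473 3.456 -1.971
endloop
endfacet
facet normal -0.022 -0.045 -0.999
outer loop
vertex -0.029 3.612 -3.108
vertex 0.447 3.404 -3.109
vertex 0.029 3.096 -3.086
endloop
endfacet
facet normal -0.916 -0.086 0.392
outer loop
vertex -0.029 3.612 -3.108
vertex 0.029 3.096 -3.086
vertex 0.473 3.456 -1.971
endloop
endfacet
facet normal -0.022 -0.045 -0.999
outer loop
vertex 0.029 3.096 -3.086
vertex 0.447 3.404 -3.109
vertex 0.505 2.888 -3.087
endloop
endfacet
facet normal -0.364 -0.834 0.414
outer loop
vertex 0.029 3.096 -3.086
vertex 0.505 2.888 -3.087
vertex 0.473 3.456 -1.971
endloop
endfacet
facet normal -0.024 -0.045 -0.999
outer loop
vertex 0.505 2.888 -3.087
vertex 0.447 3.404 -3.109
vertex 0.924 3.196 -3.111
endloop
endfacet
facet normal 0.560 -0.732 0.388
outer loop
vertex 0.505 2.888 -3.087
vertex 0.924 3.196 -3.111
vertex 0.473 3.456 -1.971
endloop
endfacet
facet normal -0.024 -0.045 -0.999
outer loop
vertex 0.924 3.196 -3.111
vertex 0.447 3.404 -3.109
vertex 0.865 3.712 -3.133
endloop
endfacet
facet normal 0.932 0.121 0.341
outer loop
vertex 0.924 3.196 -3.111
vertex 0.865 3.712 -3.133
vertex 0.473 3.456 -1.971
endloop
endfacet
facet normal 0.348 -0.370 -0.861
outer loop
vertex -1.758 3.777 0.637
vertex -2.373 3.018 0.715
vertex -2.421 3.91 0.312
endloop
endfacet
facet normal 0.313 0.912 -0.266
outer loop
vertex -1.758 3.777 0.637
vertex -2.421 3.91 0.312
vertex -2.512 4.581 2.506
endloop
endfacet
facet normal 0.313 0.912 -0.266
outer loop
vertex -2.512 4.581 2.506
vertex -2.421 3.91 0.312
vertex -3.175 4.714 2.182
endloop
endfacet
facet normal -0.347 0.371 0.862
outer loop
vertex -2.512 4.581 2.506
vertex -3.175 4.714 2.182
vertex -3.127 3.822 2.585
endloop
endfacet
facet normal 0.346 -0.371 -0.862
outer loop
vertex -2.421 3.91 0.312
vertex -2.373 3.018 0.715
vertex -3.056 3.521 0.224
endloop
endfacet
facet normal -0.403 0.770 -0.494
outer loop
vertex -2.421 3.91 0.312
vertex -3.056 3.521 0.224
vertex -3.175 4.714 2.182
endloop
endfacet
facet normal -0.404 0.770 -0.494
outer loop
vertex -3.175 4.714 2.182
vertex -3.056 3.521 0.224
vertex -3.81 4.324 2.093
endloop
endfacet
facet normal -0.348 0.370 0.861
outer loop
vertex -3.175 4.714 2.182
vertex -3.81 4.324 2.093
vertex -3.127 3.822 2.585
endloop
endfacet
facet normal 0.347 -0.370 -0.862
outer loop
vertex -3.056 3.521 0.224
vertex -2.373 3.018 0.715
vertex -3.291 2.837 0.423
endloop
endfacet
facet normal -0.884 0.178 -0.433
outer loop
vertex -3.056 3.521 0.224
vertex -3.291 2.837 0.423
vertex -3.81 4.324 2.093
endloop
endfacet
facet normal -0.884 0.177 -0.433
outer loop
vertex -3.81 4.324 2.093
vertex -3.291 2.837 0.423
vertex -4.045 3.64 2.293
endloop
endfacet
facet normal -0.347 0.371 0.861
outer loop
vertex -3.81 4.324 2.093
vertex -4.045 3.64 2.293
vertex -3.127 3.822 2.585
endloop
endfacet
facet normal 0.347 -0.371 -0.861
outer loop
vertex -3.291 2.837 0.423
vertex -2.373 3.018 0.715
vertex -2.988 2.259 0.794
endloop
endfacet
facet normal -0.846 -0.519 -0.118
outer loop
vertex -3.291 2.837 0.423
vertex -2.988 2.259 0.794
vertex -4.045 3.64 2.293
endloop
endfacet
facet normal -0.846 -0.520 -0.118
outer loop
vertex -4.045 3.64 2.293
vertex -2.988 2.259 0.794
vertex -3.742 3.063 2.663
endloop
endfacet
facet normal -0.347 0.370 0.862
outer loop
vertex -4.045 3.64 2.293
vertex -3.742 3.063 2.663
vertex -3.127 3.822 2.585
endloop
endfacet
facet normal 0.347 -0.371 -0.862
outer loop
vertex -2.988 2.259 0.794
vertex -2.373 3.018 0.715
vertex -2.325 2.126 1.118
endloop
endfacet
facet normal -0.313 -0.912 0.266
outer loop
vertex -2.988 2.259 0.794
vertex -2.325 2.126 1.118
vertex -3.742 3.063 2.663
endloop
endfacet
facet normal -0.313 -0.912 0.266
outer loop
vertex -3.742 3.063 2.663
vertex -2.325 2.126 1.118
vertex -3.079 2.93 2.988
endloop
endfacet
facet normal -0.348 0.370 0.861
outer loop
vertex -3.742 3.063 2.663
vertex -3.079 2.93 2.988
vertex -3.127 3.822 2.585
endloop
endfacet
facet normal 0.348 -0.370 -0.861
outer loop
vertex -2.325 2.126 1.118
vertex -2.373 3.018 0.715
vertex -1.69 2.516 1.207
endloop
endfacet
facet normal 0.404 -0.770 0.494
outer loop
vertex -2.325 2.126 1.118
vertex -1.69 2.516 1.207
vertex -3.079 2.93 2.988
endloop
endfacet
facet normal 0.403 -0.770 0.494
outer loop
vertex -3.079 2.93 2.988
vertex -1.69 2.516 1.207
vertex -2.444 3.319 3.076
endloop
endfacet
facet normal -0.346 0.371 0.862
outer loop
vertex -3.079 2.93 2.988
vertex -2.444 3.319 3.076
vertex -3.127 3.822 2.585
endloop
endfacet
facet normal 0.347 -0.371 -0.861
outer loop
vertex -1.69 2.516 1.207
vertex -2.373 3.018 0.715
vertex -1.455 3.2 1.007
endloop
endfacet
facet normal 0.884 -0.177 0.433
outer loop
vertex -1.69 2.516 1.207
vertex -1.455 3.2 1.007
vertex -2.444 3.319 3.076
endloop
endfacet
facet normal 0.884 -0.178 0.433
outer loop
vertex -2.444 3.319 3.076
vertex -1.455 3.2 1.007
vertex -2.209 4.003 2.877
endloop
endfacet
facet normal -0.347 0.370 0.862
outer loop
vertex -2.444 3.319 3.076
vertex -2.209 4.003 2.877
vertex -3.127 3.822 2.585
endloop
endfacet
facet normal 0.347 -0.370 -0.862
outer loop
vertex -1.455 3.2 1.007
vertex -2.373 3.018 0.715
vertex -1.758 3.777 0.637
endloop
endfacet
facet normal 0.846 0.520 0.118
outer loop
vertex -1.455 3.2 1.007
vertex -1.758 3.777 0.637
vertex -2.209 4.003 2.877
endloop
endfacet
facet normal 0.846 0.519 0.118
outer loop
vertex -2.209 4.003 2.877
vertex -1.758 3.777 0.637
vertex -2.512 4.581 2.506
endloop
endfacet
facet normal -0.347 0.371 0.861
outer loop
vertex -2.209 4.003 2.877
vertex -2.512 4.581 2.506
vertex -3.127 3.822 2.585
endloop
endfacet

endsolid


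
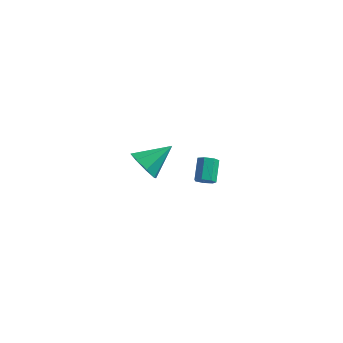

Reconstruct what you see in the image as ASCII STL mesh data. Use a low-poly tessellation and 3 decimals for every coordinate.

solid 
facet normal -0.556 -0.647 -0.522
outer loop
vertex 1.518 -4.052 1.603
vertex 0.775 -4.057 2.401
vertex 0.934 -3.466 1.498
endloop
endfacet
facet normal 0.648 0.552 -0.524
outer loop
vertex 1.518 -4.052 1.603
vertex 0.934 -3.466 1.498
vertex 1.905 -2.743 3.459
endloop
endfacet
facet normal -0.557 -0.646 -0.521
outer loop
vertex 0.934 -3.466 1.498
vertex 0.775 -4.057 2.401
vertex 0.257 -3.225 1.923
endloop
endfacet
facet normal 0.087 0.920 -0.382
outer loop
vertex 0.934 -3.466 1.498
vertex 0.257 -3.225 1.923
vertex 1.905 -2.743 3.459
endloop
endfacet
facet normal -0.557 -0.646 -0.522
outer loop
vertex 0.257 -3.225 1.923
vertex 0.775 -4.057 2.401
vertex -0.116 -3.472 2.627
endloop
endfacet
facet normal -0.380 0.917 0.120
outer loop
vertex 0.257 -3.225 1.923
vertex -0.116 -3.472 2.627
vertex 1.905 -2.743 3.459
endloop
endfacet
facet normal -0.557 -0.646 -0.522
outer loop
vertex -0.116 -3.472 2.627
vertex 0.775 -4.057 2.401
vertex 0.033 -4.061 3.198
endloop
endfacet
facet normal -0.480 0.545 0.688
outer loop
vertex -0.116 -3.472 2.627
vertex 0.033 -4.061 3.198
vertex 1.905 -2.743 3.459
endloop
endfacet
facet normal -0.556 -0.648 -0.521
outer loop
vertex 0.033 -4.061 3.198
vertex 0.775 -4.057 2.401
vertex 0.617 -4.647 3.303
endloop
endfacet
facet normal -0.154 0.023 0.988
outer loop
vertex 0.033 -4.061 3.198
vertex 0.617 -4.647 3.303
vertex 1.905 -2.743 3.459
endloop
endfacet
facet normal -0.557 -0.647 -0.521
outer loop
vertex 0.617 -4.647 3.303
vertex 0.775 -4.057 2.401
vertex 1.294 -4.888 2.878
endloop
endfacet
facet normal 0.408 -0.345 0.845
outer loop
vertex 0.617 -4.647 3.303
vertex 1.294 -4.888 2.878
vertex 1.905 -2.743 3.459
endloop
endfacet
facet normal -0.556 -0.647 -0.522
outer loop
vertex 1.294 -4.888 2.878
vertex 0.775 -4.057 2.401
vertex 1.667 -4.641 2.174
endloop
endfacet
facet normal 0.875 -0.342 0.343
outer loop
vertex 1.294 -4.888 2.878
vertex 1.667 -4.641 2.174
vertex 1.905 -2.743 3.459
endloop
endfacet
facet normal -0.556 -0.647 -0.522
outer loop
vertex 1.667 -4.641 2.174
vertex 0.775 -4.057 2.401
vertex 1.518 -4.052 1.603
endloop
endfacet
facet normal 0.974 0.029 -0.224
outer loop
vertex 1.667 -4.641 2.174
vertex 1.518 -4.052 1.603
vertex 1.905 -2.743 3.459
endloop
endfacet
facet normal 0.194 -0.765 -0.614
outer loop
vertex 1.891 3.343 -4.729
vertex 1.564 2.936 -4.325
vertex 1.331 3.285 -4.834
endloop
endfacet
facet normal 0.078 0.636 -0.768
outer loop
vertex 1.891 3.343 -4.729
vertex 1.331 3.285 -4.834
vertex 1.583 4.552 -3.758
endloop
endfacet
facet normal 0.079 0.636 -0.768
outer loop
vertex 1.583 4.552 -3.758
vertex 1.331 3.285 -4.834
vertex 1.023 4.494 -3.864
endloop
endfacet
facet normal -0.196 0.764 0.615
outer loop
vertex 1.583 4.552 -3.758
vertex 1.023 4.494 -3.864
vertex 1.256 4.144 -3.355
endloop
endfacet
facet normal 0.195 -0.765 -0.614
outer loop
vertex 1.331 3.285 -4.834
vertex 1.564 2.936 -4.325
vertex 0.946 2.964 -4.556
endloop
endfacet
facet normal -0.715 0.318 -0.623
outer loop
vertex 1.331 3.285 -4.834
vertex 0.946 2.964 -4.556
vertex 1.023 4.494 -3.864
endloop
endfacet
facet normal -0.716 0.317 -0.622
outer loop
vertex 1.023 4.494 -3.864
vertex 0.946 2.964 -4.556
vertex 0.639 4.172 -3.586
endloop
endfacet
facet normal -0.196 0.764 0.615
outer loop
vertex 1.023 4.494 -3.864
vertex 0.639 4.172 -3.586
vertex 1.256 4.144 -3.355
endloop
endfacet
facet normal 0.195 -0.765 -0.614
outer loop
vertex 0.946 2.964 -4.556
vertex 1.564 2.936 -4.325
vertex 1.027 2.622 -4.104
endloop
endfacet
facet normal -0.971 -0.240 -0.008
outer loop
vertex 0.946 2.964 -4.556
vertex 1.027 2.622 -4.104
vertex 0.639 4.172 -3.586
endloop
endfacet
facet normal -0.971 -0.240 -0.010
outer loop
vertex 0.639 4.172 -3.586
vertex 1.027 2.622 -4.104
vertex 0.719 3.83 -3.134
endloop
endfacet
facet normal -0.195 0.765 0.614
outer loop
vertex 0.639 4.172 -3.586
vertex 0.719 3.83 -3.134
vertex 1.256 4.144 -3.355
endloop
endfacet
facet normal 0.194 -0.765 -0.615
outer loop
vertex 1.027 2.622 -4.104
vertex 1.564 2.936 -4.325
vertex 1.512 2.516 -3.819
endloop
endfacet
facet normal -0.494 -0.617 0.612
outer loop
vertex 1.027 2.622 -4.104
vertex 1.512 2.516 -3.819
vertex 0.719 3.83 -3.134
endloop
endfacet
facet normal -0.495 -0.617 0.611
outer loop
vertex 0.719 3.83 -3.134
vertex 1.512 2.516 -3.819
vertex 1.204 3.724 -2.848
endloop
endfacet
facet normal -0.195 0.765 0.614
outer loop
vertex 0.719 3.83 -3.134
vertex 1.204 3.724 -2.848
vertex 1.256 4.144 -3.355
endloop
endfacet
facet normal 0.194 -0.765 -0.615
outer loop
vertex 1.512 2.516 -3.819
vertex 1.564 2.936 -4.325
vertex 2.036 2.726 -3.915
endloop
endfacet
facet normal 0.354 -0.530 0.771
outer loop
vertex 1.512 2.516 -3.819
vertex 2.036 2.726 -3.915
vertex 1.204 3.724 -2.848
endloop
endfacet
facet normal 0.354 -0.529 0.771
outer loop
vertex 1.204 3.724 -2.848
vertex 2.036 2.726 -3.915
vertex 1.728 3.935 -2.944
endloop
endfacet
facet normal -0.196 0.765 0.614
outer loop
vertex 1.204 3.724 -2.848
vertex 1.728 3.935 -2.944
vertex 1.256 4.144 -3.355
endloop
endfacet
facet normal 0.194 -0.764 -0.615
outer loop
vertex 2.036 2.726 -3.915
vertex 1.564 2.936 -4.325
vertex 2.205 3.095 -4.32
endloop
endfacet
facet normal 0.935 -0.043 0.351
outer loop
vertex 2.036 2.726 -3.915
vertex 2.205 3.095 -4.32
vertex 1.728 3.935 -2.944
endloop
endfacet
facet normal 0.935 -0.043 0.351
outer loop
vertex 1.728 3.935 -2.944
vertex 2.205 3.095 -4.32
vertex 1.897 4.303 -3.349
endloop
endfacet
facet normal -0.196 0.765 0.614
outer loop
vertex 1.728 3.935 -2.944
vertex 1.897 4.303 -3.349
vertex 1.256 4.144 -3.355
endloop
endfacet
facet normal 0.195 -0.765 -0.613
outer loop
vertex 2.205 3.095 -4.32
vertex 1.564 2.936 -4.325
vertex 1.891 3.343 -4.729
endloop
endfacet
facet normal 0.813 0.477 -0.335
outer loop
vertex 2.205 3.095 -4.32
vertex 1.891 3.343 -4.729
vertex 1.897 4.303 -3.349
endloop
endfacet
facet normal 0.813 0.476 -0.335
outer loop
vertex 1.897 4.303 -3.349
vertex 1.891 3.343 -4.729
vertex 1.583 4.552 -3.758
endloop
endfacet
facet normal -0.195 0.764 0.615
outer loop
vertex 1.897 4.303 -3.349
vertex 1.583 4.552 -3.758
vertex 1.256 4.144 -3.355
endloop
endfacet

endsolid


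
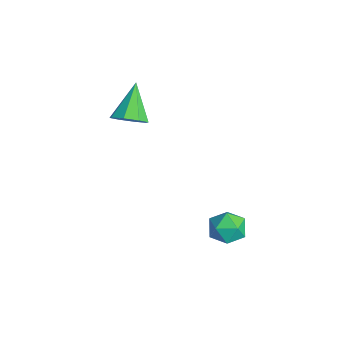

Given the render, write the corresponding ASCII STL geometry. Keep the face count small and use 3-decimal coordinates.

solid 
facet normal 0.232 0.496 0.837
outer loop
vertex 1.566 -1.18 -1.248
vertex 1.455 -1.828 -0.833
vertex 2.159 -1.668 -1.123
endloop
endfacet
facet normal 0.576 0.770 0.275
outer loop
vertex 1.566 -1.18 -1.248
vertex 2.159 -1.668 -1.123
vertex 2.062 -1.345 -1.824
endloop
endfacet
facet normal 0.089 0.975 -0.203
outer loop
vertex 1.566 -1.18 -1.248
vertex 2.062 -1.345 -1.824
vertex 1.298 -1.305 -1.967
endloop
endfacet
facet normal -0.557 0.828 0.063
outer loop
vertex 1.566 -1.18 -1.248
vertex 1.298 -1.305 -1.967
vertex 0.923 -1.604 -1.354
endloop
endfacet
facet normal -0.467 0.532 0.706
outer loop
vertex 1.566 -1.18 -1.248
vertex 0.923 -1.604 -1.354
vertex 1.455 -1.828 -0.833
endloop
endfacet
facet normal 0.968 0.250 -0.019
outer loop
vertex 2.062 -1.345 -1.824
vertex 2.159 -1.668 -1.123
vertex 2.257 -2.096 -1.766
endloop
endfacet
facet normal 0.411 -0.193 0.891
outer loop
vertex 2.159 -1.668 -1.123
vertex 1.455 -1.828 -0.833
vertex 1.882 -2.395 -1.153
endloop
endfacet
facet normal -0.722 -0.135 0.679
outer loop
vertex 1.455 -1.828 -0.833
vertex 0.923 -1.604 -1.354
vertex 1.118 -2.355 -1.296
endloop
endfacet
facet normal -0.866 0.345 -0.362
outer loop
vertex 0.923 -1.604 -1.354
vertex 1.298 -1.305 -1.967
vertex 1.021 -2.032 -1.997
endloop
endfacet
facet normal 0.179 0.582 -0.793
outer loop
vertex 1.298 -1.305 -1.967
vertex 2.062 -1.345 -1.824
vertex 1.725 -1.872 -2.287
endloop
endfacet
facet normal 0.557 -0.828 -0.063
outer loop
vertex 1.614 -2.52 -1.872
vertex 2.257 -2.096 -1.766
vertex 1.882 -2.395 -1.153
endloop
endfacet
facet normal -0.089 -0.975 0.203
outer loop
vertex 1.614 -2.52 -1.872
vertex 1.882 -2.395 -1.153
vertex 1.118 -2.355 -1.296
endloop
endfacet
facet normal -0.576 -0.770 -0.275
outer loop
vertex 1.614 -2.52 -1.872
vertex 1.118 -2.355 -1.296
vertex 1.021 -2.032 -1.997
endloop
endfacet
facet normal -0.232 -0.496 -0.837
outer loop
vertex 1.614 -2.52 -1.872
vertex 1.021 -2.032 -1.997
vertex 1.725 -1.872 -2.287
endloop
endfacet
facet normal 0.467 -0.532 -0.706
outer loop
vertex 1.614 -2.52 -1.872
vertex 1.725 -1.872 -2.287
vertex 2.257 -2.096 -1.766
endloop
endfacet
facet normal 0.866 -0.345 0.362
outer loop
vertex 1.882 -2.395 -1.153
vertex 2.257 -2.096 -1.766
vertex 2.159 -1.668 -1.123
endloop
endfacet
facet normal -0.179 -0.582 0.793
outer loop
vertex 1.118 -2.355 -1.296
vertex 1.882 -2.395 -1.153
vertex 1.455 -1.828 -0.833
endloop
endfacet
facet normal -0.968 -0.250 0.019
outer loop
vertex 1.021 -2.032 -1.997
vertex 1.118 -2.355 -1.296
vertex 0.923 -1.604 -1.354
endloop
endfacet
facet normal -0.411 0.193 -0.891
outer loop
vertex 1.725 -1.872 -2.287
vertex 1.021 -2.032 -1.997
vertex 1.298 -1.305 -1.967
endloop
endfacet
facet normal 0.722 0.135 -0.679
outer loop
vertex 2.257 -2.096 -1.766
vertex 1.725 -1.872 -2.287
vertex 2.062 -1.345 -1.824
endloop
endfacet
facet normal 0.622 -0.373 -0.689
outer loop
vertex -2.345 -4.41 2.072
vertex -2.744 -4.089 1.538
vertex -2.165 -3.887 1.951
endloop
endfacet
facet normal 0.426 0.062 0.903
outer loop
vertex -2.345 -4.41 2.072
vertex -2.165 -3.887 1.951
vertex -3.776 -3.471 2.682
endloop
endfacet
facet normal 0.622 -0.372 -0.689
outer loop
vertex -2.165 -3.887 1.951
vertex -2.744 -4.089 1.538
vertex -2.324 -3.482 1.589
endloop
endfacet
facet normal 0.440 0.688 0.577
outer loop
vertex -2.165 -3.887 1.951
vertex -2.324 -3.482 1.589
vertex -3.776 -3.471 2.682
endloop
endfacet
facet normal 0.623 -0.373 -0.688
outer loop
vertex -2.324 -3.482 1.589
vertex -2.744 -4.089 1.538
vertex -2.729 -3.433 1.196
endloop
endfacet
facet normal 0.057 0.996 0.066
outer loop
vertex -2.324 -3.482 1.589
vertex -2.729 -3.433 1.196
vertex -3.776 -3.471 2.682
endloop
endfacet
facet normal 0.621 -0.373 -0.689
outer loop
vertex -2.729 -3.433 1.196
vertex -2.744 -4.089 1.538
vertex -3.143 -3.768 1.004
endloop
endfacet
facet normal -0.497 0.803 -0.330
outer loop
vertex -2.729 -3.433 1.196
vertex -3.143 -3.768 1.004
vertex -3.776 -3.471 2.682
endloop
endfacet
facet normal 0.621 -0.374 -0.689
outer loop
vertex -3.143 -3.768 1.004
vertex -2.744 -4.089 1.538
vertex -3.324 -4.292 1.125
endloop
endfacet
facet normal -0.898 0.223 -0.378
outer loop
vertex -3.143 -3.768 1.004
vertex -3.324 -4.292 1.125
vertex -3.776 -3.471 2.682
endloop
endfacet
facet normal 0.621 -0.372 -0.690
outer loop
vertex -3.324 -4.292 1.125
vertex -2.744 -4.089 1.538
vertex -3.164 -4.696 1.487
endloop
endfacet
facet normal -0.912 -0.407 -0.050
outer loop
vertex -3.324 -4.292 1.125
vertex -3.164 -4.696 1.487
vertex -3.776 -3.471 2.682
endloop
endfacet
facet normal 0.622 -0.373 -0.689
outer loop
vertex -3.164 -4.696 1.487
vertex -2.744 -4.089 1.538
vertex -2.759 -4.746 1.88
endloop
endfacet
facet normal -0.532 -0.712 0.458
outer loop
vertex -3.164 -4.696 1.487
vertex -2.759 -4.746 1.88
vertex -3.776 -3.471 2.682
endloop
endfacet
facet normal 0.622 -0.373 -0.689
outer loop
vertex -2.759 -4.746 1.88
vertex -2.744 -4.089 1.538
vertex -2.345 -4.41 2.072
endloop
endfacet
facet normal 0.024 -0.518 0.855
outer loop
vertex -2.759 -4.746 1.88
vertex -2.345 -4.41 2.072
vertex -3.776 -3.471 2.682
endloop
endfacet

endsolid


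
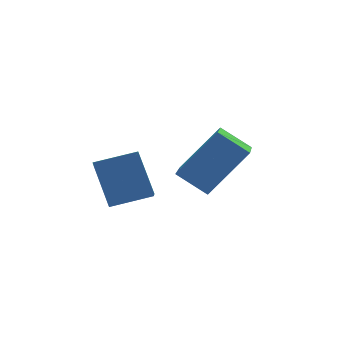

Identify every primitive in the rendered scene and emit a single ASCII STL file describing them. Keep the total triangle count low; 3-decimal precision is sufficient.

solid 
facet normal -0.967 0.103 -0.233
outer loop
vertex -0.919 1.498 -3.252
vertex -1.137 2.495 -1.905
vertex -0.596 2.675 -4.071
endloop
endfacet
facet normal 0.129 -0.590 -0.797
outer loop
vertex 0.797 2.525 -3.735
vertex -0.919 1.498 -3.252
vertex -0.596 2.675 -4.071
endloop
endfacet
facet normal -0.967 0.104 -0.233
outer loop
vertex -0.596 2.675 -4.071
vertex -1.137 2.495 -1.905
vertex -0.813 3.672 -2.723
endloop
endfacet
facet normal 0.221 0.801 -0.557
outer loop
vertex -0.813 3.672 -2.723
vertex 0.797 2.525 -3.735
vertex -0.596 2.675 -4.071
endloop
endfacet
facet normal -0.221 -0.801 0.557
outer loop
vertex -0.919 1.498 -3.252
vertex 0.256 2.345 -1.569
vertex -1.137 2.495 -1.905
endloop
endfacet
facet normal 0.128 -0.590 -0.797
outer loop
vertex 0.473 1.348 -2.917
vertex -0.919 1.498 -3.252
vertex 0.797 2.525 -3.735
endloop
endfacet
facet normal -0.220 -0.801 0.557
outer loop
vertex 0.473 1.348 -2.917
vertex 0.256 2.345 -1.569
vertex -0.919 1.498 -3.252
endloop
endfacet
facet normal -0.129 0.590 0.797
outer loop
vertex -1.137 2.495 -1.905
vertex 0.256 2.345 -1.569
vertex -0.813 3.672 -2.723
endloop
endfacet
facet normal 0.220 0.801 -0.557
outer loop
vertex 0.579 3.522 -2.388
vertex 0.797 2.525 -3.735
vertex -0.813 3.672 -2.723
endloop
endfacet
facet normal -0.128 0.590 0.797
outer loop
vertex -0.813 3.672 -2.723
vertex 0.256 2.345 -1.569
vertex 0.579 3.522 -2.388
endloop
endfacet
facet normal 0.967 -0.104 0.233
outer loop
vertex 0.579 3.522 -2.388
vertex 0.473 1.348 -2.917
vertex 0.797 2.525 -3.735
endloop
endfacet
facet normal 0.967 -0.104 0.232
outer loop
vertex 0.256 2.345 -1.569
vertex 0.473 1.348 -2.917
vertex 0.579 3.522 -2.388
endloop
endfacet
facet normal -0.663 0.502 0.555
outer loop
vertex 2.545 1.605 -0.716
vertex 3.179 3.235 -1.432
vertex 1.173 1.472 -2.234
endloop
endfacet
facet normal -0.336 -0.862 0.379
outer loop
vertex 2.001 0.845 -2.928
vertex 2.545 1.605 -0.716
vertex 1.173 1.472 -2.234
endloop
endfacet
facet normal -0.663 0.502 0.556
outer loop
vertex 1.173 1.472 -2.234
vertex 3.179 3.235 -1.432
vertex 1.807 3.102 -2.949
endloop
endfacet
facet normal -0.669 -0.064 -0.740
outer loop
vertex 1.807 3.102 -2.949
vertex 2.001 0.845 -2.928
vertex 1.173 1.472 -2.234
endloop
endfacet
facet normal 0.669 0.065 0.740
outer loop
vertex 2.545 1.605 -0.716
vertex 4.007 2.608 -2.126
vertex 3.179 3.235 -1.432
endloop
endfacet
facet normal -0.335 -0.863 0.379
outer loop
vertex 3.373 0.978 -1.411
vertex 2.545 1.605 -0.716
vertex 2.001 0.845 -2.928
endloop
endfacet
facet normal 0.670 0.064 0.740
outer loop
vertex 3.373 0.978 -1.411
vertex 4.007 2.608 -2.126
vertex 2.545 1.605 -0.716
endloop
endfacet
facet normal 0.335 0.862 -0.379
outer loop
vertex 3.179 3.235 -1.432
vertex 4.007 2.608 -2.126
vertex 1.807 3.102 -2.949
endloop
endfacet
facet normal -0.670 -0.064 -0.740
outer loop
vertex 2.635 2.475 -3.644
vertex 2.001 0.845 -2.928
vertex 1.807 3.102 -2.949
endloop
endfacet
facet normal 0.335 0.863 -0.379
outer loop
vertex 1.807 3.102 -2.949
vertex 4.007 2.608 -2.126
vertex 2.635 2.475 -3.644
endloop
endfacet
facet normal 0.663 -0.502 -0.556
outer loop
vertex 2.635 2.475 -3.644
vertex 3.373 0.978 -1.411
vertex 2.001 0.845 -2.928
endloop
endfacet
facet normal 0.663 -0.502 -0.555
outer loop
vertex 4.007 2.608 -2.126
vertex 3.373 0.978 -1.411
vertex 2.635 2.475 -3.644
endloop
endfacet

endsolid


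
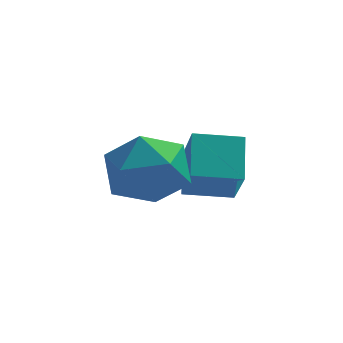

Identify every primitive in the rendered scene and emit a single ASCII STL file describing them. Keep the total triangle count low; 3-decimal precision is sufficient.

solid 
facet normal -0.678 -0.212 0.704
outer loop
vertex -2.737 -2.432 4.0
vertex -2.339 -3.354 4.105
vertex -1.995 -2.589 4.667
endloop
endfacet
facet normal -0.526 0.485 0.699
outer loop
vertex -2.737 -2.432 4.0
vertex -1.995 -2.589 4.667
vertex -1.991 -1.758 4.093
endloop
endfacet
facet normal -0.673 0.738 0.048
outer loop
vertex -2.737 -2.432 4.0
vertex -1.991 -1.758 4.093
vertex -2.333 -2.01 3.177
endloop
endfacet
facet normal -0.916 0.197 -0.349
outer loop
vertex -2.737 -2.432 4.0
vertex -2.333 -2.01 3.177
vertex -2.548 -2.997 3.185
endloop
endfacet
facet normal -0.919 -0.390 0.057
outer loop
vertex -2.737 -2.432 4.0
vertex -2.548 -2.997 3.185
vertex -2.339 -3.354 4.105
endloop
endfacet
facet normal 0.176 0.559 0.810
outer loop
vertex -1.991 -1.758 4.093
vertex -1.995 -2.589 4.667
vertex -1.132 -2.263 4.255
endloop
endfacet
facet normal -0.071 -0.570 0.819
outer loop
vertex -1.995 -2.589 4.667
vertex -2.339 -3.354 4.105
vertex -1.347 -3.25 4.263
endloop
endfacet
facet normal -0.461 -0.858 -0.228
outer loop
vertex -2.339 -3.354 4.105
vertex -2.548 -2.997 3.185
vertex -1.689 -3.502 3.347
endloop
endfacet
facet normal -0.457 0.092 -0.885
outer loop
vertex -2.548 -2.997 3.185
vertex -2.333 -2.01 3.177
vertex -1.685 -2.671 2.773
endloop
endfacet
facet normal -0.063 0.968 -0.243
outer loop
vertex -2.333 -2.01 3.177
vertex -1.991 -1.758 4.093
vertex -1.341 -1.906 3.335
endloop
endfacet
facet normal 0.916 -0.197 0.349
outer loop
vertex -0.943 -2.828 3.44
vertex -1.132 -2.263 4.255
vertex -1.347 -3.25 4.263
endloop
endfacet
facet normal 0.673 -0.738 -0.048
outer loop
vertex -0.943 -2.828 3.44
vertex -1.347 -3.25 4.263
vertex -1.689 -3.502 3.347
endloop
endfacet
facet normal 0.526 -0.485 -0.699
outer loop
vertex -0.943 -2.828 3.44
vertex -1.689 -3.502 3.347
vertex -1.685 -2.671 2.773
endloop
endfacet
facet normal 0.678 0.212 -0.704
outer loop
vertex -0.943 -2.828 3.44
vertex -1.685 -2.671 2.773
vertex -1.341 -1.906 3.335
endloop
endfacet
facet normal 0.919 0.390 -0.057
outer loop
vertex -0.943 -2.828 3.44
vertex -1.341 -1.906 3.335
vertex -1.132 -2.263 4.255
endloop
endfacet
facet normal 0.457 -0.092 0.885
outer loop
vertex -1.347 -3.25 4.263
vertex -1.132 -2.263 4.255
vertex -1.995 -2.589 4.667
endloop
endfacet
facet normal 0.063 -0.968 0.243
outer loop
vertex -1.689 -3.502 3.347
vertex -1.347 -3.25 4.263
vertex -2.339 -3.354 4.105
endloop
endfacet
facet normal -0.176 -0.559 -0.810
outer loop
vertex -1.685 -2.671 2.773
vertex -1.689 -3.502 3.347
vertex -2.548 -2.997 3.185
endloop
endfacet
facet normal 0.071 0.570 -0.819
outer loop
vertex -1.341 -1.906 3.335
vertex -1.685 -2.671 2.773
vertex -2.333 -2.01 3.177
endloop
endfacet
facet normal 0.461 0.858 0.228
outer loop
vertex -1.132 -2.263 4.255
vertex -1.341 -1.906 3.335
vertex -1.991 -1.758 4.093
endloop
endfacet
facet normal -0.986 -0.108 0.130
outer loop
vertex -1.016 -0.91 3.828
vertex -1.239 -0.139 2.779
vertex -1.004 -1.884 3.11
endloop
endfacet
facet normal 0.169 -0.583 0.794
outer loop
vertex 0.119 -1.761 2.961
vertex -1.016 -0.91 3.828
vertex -1.004 -1.884 3.11
endloop
endfacet
facet normal -0.985 -0.108 0.131
outer loop
vertex -1.004 -1.884 3.11
vertex -1.239 -0.139 2.779
vertex -1.228 -1.113 2.061
endloop
endfacet
facet normal 0.009 -0.805 -0.594
outer loop
vertex -1.228 -1.113 2.061
vertex 0.119 -1.761 2.961
vertex -1.004 -1.884 3.11
endloop
endfacet
facet normal -0.009 0.805 0.593
outer loop
vertex -1.016 -0.91 3.828
vertex -0.116 -0.016 2.63
vertex -1.239 -0.139 2.779
endloop
endfacet
facet normal 0.169 -0.584 0.794
outer loop
vertex 0.108 -0.787 3.679
vertex -1.016 -0.91 3.828
vertex 0.119 -1.761 2.961
endloop
endfacet
facet normal -0.009 0.805 0.594
outer loop
vertex 0.108 -0.787 3.679
vertex -0.116 -0.016 2.63
vertex -1.016 -0.91 3.828
endloop
endfacet
facet normal -0.169 0.584 -0.794
outer loop
vertex -1.239 -0.139 2.779
vertex -0.116 -0.016 2.63
vertex -1.228 -1.113 2.061
endloop
endfacet
facet normal 0.009 -0.805 -0.593
outer loop
vertex -0.104 -0.99 1.912
vertex 0.119 -1.761 2.961
vertex -1.228 -1.113 2.061
endloop
endfacet
facet normal -0.169 0.583 -0.794
outer loop
vertex -1.228 -1.113 2.061
vertex -0.116 -0.016 2.63
vertex -0.104 -0.99 1.912
endloop
endfacet
facet normal 0.986 0.107 -0.131
outer loop
vertex -0.104 -0.99 1.912
vertex 0.108 -0.787 3.679
vertex 0.119 -1.761 2.961
endloop
endfacet
facet normal 0.985 0.108 -0.131
outer loop
vertex -0.116 -0.016 2.63
vertex 0.108 -0.787 3.679
vertex -0.104 -0.99 1.912
endloop
endfacet

endsolid
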